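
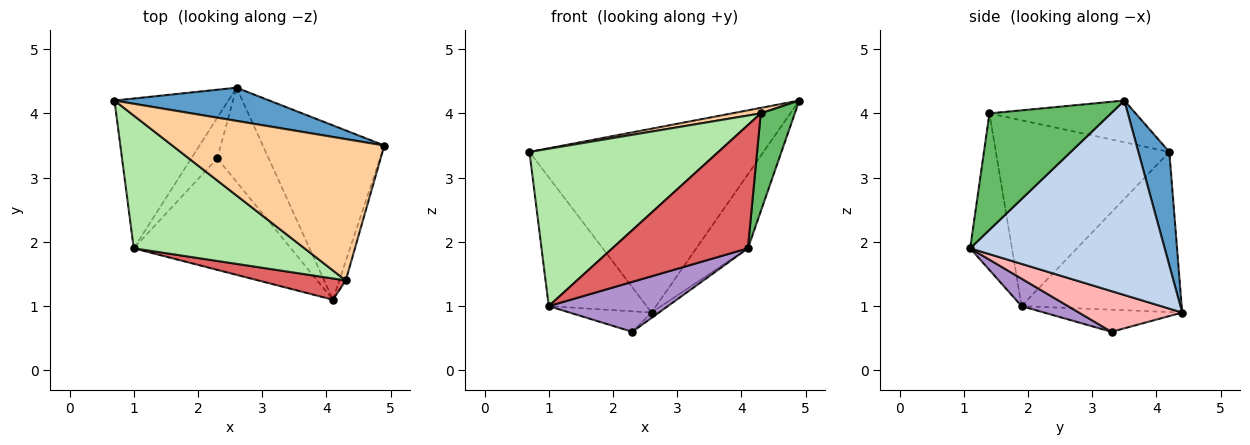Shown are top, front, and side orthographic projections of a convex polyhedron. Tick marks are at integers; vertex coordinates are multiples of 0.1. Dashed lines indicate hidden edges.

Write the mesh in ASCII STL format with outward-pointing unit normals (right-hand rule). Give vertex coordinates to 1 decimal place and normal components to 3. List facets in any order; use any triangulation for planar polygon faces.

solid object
 facet normal 0.129 0.976 0.176
  outer loop
   vertex 2.6 4.4 0.9
   vertex 0.7 4.2 3.4
   vertex 4.9 3.5 4.2
  endloop
 endfacet
 facet normal 0.827 0.219 -0.517
  outer loop
   vertex 2.6 4.4 0.9
   vertex 4.9 3.5 4.2
   vertex 4.1 1.1 1.9
  endloop
 endfacet
 facet normal -0.729 0.446 -0.519
  outer loop
   vertex 1.0 1.9 1.0
   vertex 0.7 4.2 3.4
   vertex 2.6 4.4 0.9
  endloop
 endfacet
 facet normal -0.193 -0.038 0.980
  outer loop
   vertex 4.3 1.4 4.0
   vertex 4.9 3.5 4.2
   vertex 0.7 4.2 3.4
  endloop
 endfacet
 facet normal 0.961 -0.270 -0.053
  outer loop
   vertex 4.3 1.4 4.0
   vertex 4.1 1.1 1.9
   vertex 4.9 3.5 4.2
  endloop
 endfacet
 facet normal -0.575 -0.626 0.528
  outer loop
   vertex 4.3 1.4 4.0
   vertex 0.7 4.2 3.4
   vertex 1.0 1.9 1.0
  endloop
 endfacet
 facet normal -0.290 -0.943 0.162
  outer loop
   vertex 4.3 1.4 4.0
   vertex 1.0 1.9 1.0
   vertex 4.1 1.1 1.9
  endloop
 endfacet
 facet normal 0.620 0.045 -0.783
  outer loop
   vertex 2.3 3.3 0.6
   vertex 2.6 4.4 0.9
   vertex 4.1 1.1 1.9
  endloop
 endfacet
 facet normal 0.157 -0.404 -0.901
  outer loop
   vertex 2.3 3.3 0.6
   vertex 4.1 1.1 1.9
   vertex 1.0 1.9 1.0
  endloop
 endfacet
 facet normal -0.605 0.359 -0.711
  outer loop
   vertex 2.3 3.3 0.6
   vertex 1.0 1.9 1.0
   vertex 2.6 4.4 0.9
  endloop
 endfacet
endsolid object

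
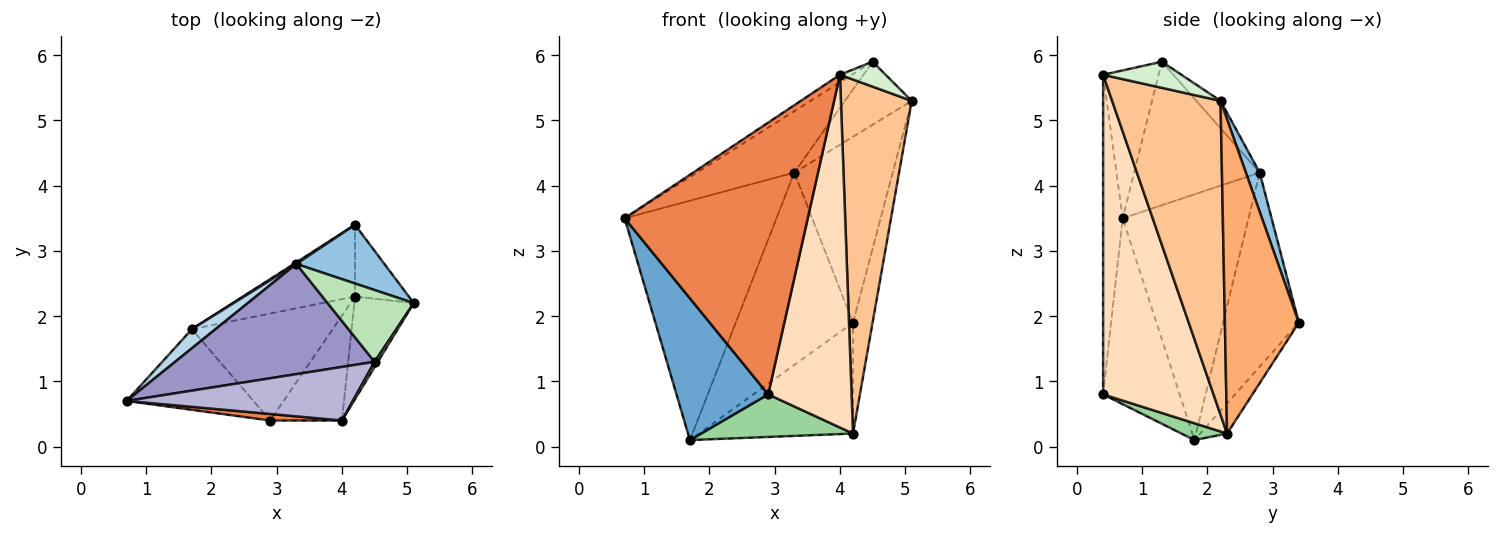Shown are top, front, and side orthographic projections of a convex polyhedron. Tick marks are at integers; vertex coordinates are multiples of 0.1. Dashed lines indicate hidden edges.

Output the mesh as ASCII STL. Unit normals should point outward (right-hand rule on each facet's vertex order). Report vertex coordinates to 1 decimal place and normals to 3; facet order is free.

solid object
 facet normal -0.587 -0.703 -0.400
  outer loop
   vertex 2.9 0.4 0.8
   vertex 0.7 0.7 3.5
   vertex 1.7 1.8 0.1
  endloop
 endfacet
 facet normal 0.133 0.945 0.298
  outer loop
   vertex 3.3 2.8 4.2
   vertex 5.1 2.2 5.3
   vertex 4.2 3.4 1.9
  endloop
 endfacet
 facet normal -0.637 0.768 0.061
  outer loop
   vertex 3.3 2.8 4.2
   vertex 1.7 1.8 0.1
   vertex 0.7 0.7 3.5
  endloop
 endfacet
 facet normal -0.543 0.840 0.007
  outer loop
   vertex 3.3 2.8 4.2
   vertex 4.2 3.4 1.9
   vertex 1.7 1.8 0.1
  endloop
 endfacet
 facet normal -0.106 -0.994 0.024
  outer loop
   vertex 4.0 0.4 5.7
   vertex 0.7 0.7 3.5
   vertex 2.9 0.4 0.8
  endloop
 endfacet
 facet normal 0.954 0.252 -0.163
  outer loop
   vertex 4.2 2.3 0.2
   vertex 4.2 3.4 1.9
   vertex 5.1 2.2 5.3
  endloop
 endfacet
 facet normal 0.827 -0.540 -0.157
  outer loop
   vertex 4.2 2.3 0.2
   vertex 5.1 2.2 5.3
   vertex 4.0 0.4 5.7
  endloop
 endfacet
 facet normal 0.786 -0.593 -0.176
  outer loop
   vertex 4.2 2.3 0.2
   vertex 4.0 0.4 5.7
   vertex 2.9 0.4 0.8
  endloop
 endfacet
 facet normal -0.145 0.831 -0.538
  outer loop
   vertex 4.2 2.3 0.2
   vertex 1.7 1.8 0.1
   vertex 4.2 3.4 1.9
  endloop
 endfacet
 facet normal 0.110 -0.367 -0.924
  outer loop
   vertex 4.2 2.3 0.2
   vertex 2.9 0.4 0.8
   vertex 1.7 1.8 0.1
  endloop
 endfacet
 facet normal -0.232 0.642 0.731
  outer loop
   vertex 4.5 1.3 5.9
   vertex 5.1 2.2 5.3
   vertex 3.3 2.8 4.2
  endloop
 endfacet
 facet normal 0.859 -0.501 0.107
  outer loop
   vertex 4.5 1.3 5.9
   vertex 4.0 0.4 5.7
   vertex 5.1 2.2 5.3
  endloop
 endfacet
 facet normal -0.532 0.412 0.739
  outer loop
   vertex 4.5 1.3 5.9
   vertex 3.3 2.8 4.2
   vertex 0.7 0.7 3.5
  endloop
 endfacet
 facet normal -0.543 0.117 0.831
  outer loop
   vertex 4.5 1.3 5.9
   vertex 0.7 0.7 3.5
   vertex 4.0 0.4 5.7
  endloop
 endfacet
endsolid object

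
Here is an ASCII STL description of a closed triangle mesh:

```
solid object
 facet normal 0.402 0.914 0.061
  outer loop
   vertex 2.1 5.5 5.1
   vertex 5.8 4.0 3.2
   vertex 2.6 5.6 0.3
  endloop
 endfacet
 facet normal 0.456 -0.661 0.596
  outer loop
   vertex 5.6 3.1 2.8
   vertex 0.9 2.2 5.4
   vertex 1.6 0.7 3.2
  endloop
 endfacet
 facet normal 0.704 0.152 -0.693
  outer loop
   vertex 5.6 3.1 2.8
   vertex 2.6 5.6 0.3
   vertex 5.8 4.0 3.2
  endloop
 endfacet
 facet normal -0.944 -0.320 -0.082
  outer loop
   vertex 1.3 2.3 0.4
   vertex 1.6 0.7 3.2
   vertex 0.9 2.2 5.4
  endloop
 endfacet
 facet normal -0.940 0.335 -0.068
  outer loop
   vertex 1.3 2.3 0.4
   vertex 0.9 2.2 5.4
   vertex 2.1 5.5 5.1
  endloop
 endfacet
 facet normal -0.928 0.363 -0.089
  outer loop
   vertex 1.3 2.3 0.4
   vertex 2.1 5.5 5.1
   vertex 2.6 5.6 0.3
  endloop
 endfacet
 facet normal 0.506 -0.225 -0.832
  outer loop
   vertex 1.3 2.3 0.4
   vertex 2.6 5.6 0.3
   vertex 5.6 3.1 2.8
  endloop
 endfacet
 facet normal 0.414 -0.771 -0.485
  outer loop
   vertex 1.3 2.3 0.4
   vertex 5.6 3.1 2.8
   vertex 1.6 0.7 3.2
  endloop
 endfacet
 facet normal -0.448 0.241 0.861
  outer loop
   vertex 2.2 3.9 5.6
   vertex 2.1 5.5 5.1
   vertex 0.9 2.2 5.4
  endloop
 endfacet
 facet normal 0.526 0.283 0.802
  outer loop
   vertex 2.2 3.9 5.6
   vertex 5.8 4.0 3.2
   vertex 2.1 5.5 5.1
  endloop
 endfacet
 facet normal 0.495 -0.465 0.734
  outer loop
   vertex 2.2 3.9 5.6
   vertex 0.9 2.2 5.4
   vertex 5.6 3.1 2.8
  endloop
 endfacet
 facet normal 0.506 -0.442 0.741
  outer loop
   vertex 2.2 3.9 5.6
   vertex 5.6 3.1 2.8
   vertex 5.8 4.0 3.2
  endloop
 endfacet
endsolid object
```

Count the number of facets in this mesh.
12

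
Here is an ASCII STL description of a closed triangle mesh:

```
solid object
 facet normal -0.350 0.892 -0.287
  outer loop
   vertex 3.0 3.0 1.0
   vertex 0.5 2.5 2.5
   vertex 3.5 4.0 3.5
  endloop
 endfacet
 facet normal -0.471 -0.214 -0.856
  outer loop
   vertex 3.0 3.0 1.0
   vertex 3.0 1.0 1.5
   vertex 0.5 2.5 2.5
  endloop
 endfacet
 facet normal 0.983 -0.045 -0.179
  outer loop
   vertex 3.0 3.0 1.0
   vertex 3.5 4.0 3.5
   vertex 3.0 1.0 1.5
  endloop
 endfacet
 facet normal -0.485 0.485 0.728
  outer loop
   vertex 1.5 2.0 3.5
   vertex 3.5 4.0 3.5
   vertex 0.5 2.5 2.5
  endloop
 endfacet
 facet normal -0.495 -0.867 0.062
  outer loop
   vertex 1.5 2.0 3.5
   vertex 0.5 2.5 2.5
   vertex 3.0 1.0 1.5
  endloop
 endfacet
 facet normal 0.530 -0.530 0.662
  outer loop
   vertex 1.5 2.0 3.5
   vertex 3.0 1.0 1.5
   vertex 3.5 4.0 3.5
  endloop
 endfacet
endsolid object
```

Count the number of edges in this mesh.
9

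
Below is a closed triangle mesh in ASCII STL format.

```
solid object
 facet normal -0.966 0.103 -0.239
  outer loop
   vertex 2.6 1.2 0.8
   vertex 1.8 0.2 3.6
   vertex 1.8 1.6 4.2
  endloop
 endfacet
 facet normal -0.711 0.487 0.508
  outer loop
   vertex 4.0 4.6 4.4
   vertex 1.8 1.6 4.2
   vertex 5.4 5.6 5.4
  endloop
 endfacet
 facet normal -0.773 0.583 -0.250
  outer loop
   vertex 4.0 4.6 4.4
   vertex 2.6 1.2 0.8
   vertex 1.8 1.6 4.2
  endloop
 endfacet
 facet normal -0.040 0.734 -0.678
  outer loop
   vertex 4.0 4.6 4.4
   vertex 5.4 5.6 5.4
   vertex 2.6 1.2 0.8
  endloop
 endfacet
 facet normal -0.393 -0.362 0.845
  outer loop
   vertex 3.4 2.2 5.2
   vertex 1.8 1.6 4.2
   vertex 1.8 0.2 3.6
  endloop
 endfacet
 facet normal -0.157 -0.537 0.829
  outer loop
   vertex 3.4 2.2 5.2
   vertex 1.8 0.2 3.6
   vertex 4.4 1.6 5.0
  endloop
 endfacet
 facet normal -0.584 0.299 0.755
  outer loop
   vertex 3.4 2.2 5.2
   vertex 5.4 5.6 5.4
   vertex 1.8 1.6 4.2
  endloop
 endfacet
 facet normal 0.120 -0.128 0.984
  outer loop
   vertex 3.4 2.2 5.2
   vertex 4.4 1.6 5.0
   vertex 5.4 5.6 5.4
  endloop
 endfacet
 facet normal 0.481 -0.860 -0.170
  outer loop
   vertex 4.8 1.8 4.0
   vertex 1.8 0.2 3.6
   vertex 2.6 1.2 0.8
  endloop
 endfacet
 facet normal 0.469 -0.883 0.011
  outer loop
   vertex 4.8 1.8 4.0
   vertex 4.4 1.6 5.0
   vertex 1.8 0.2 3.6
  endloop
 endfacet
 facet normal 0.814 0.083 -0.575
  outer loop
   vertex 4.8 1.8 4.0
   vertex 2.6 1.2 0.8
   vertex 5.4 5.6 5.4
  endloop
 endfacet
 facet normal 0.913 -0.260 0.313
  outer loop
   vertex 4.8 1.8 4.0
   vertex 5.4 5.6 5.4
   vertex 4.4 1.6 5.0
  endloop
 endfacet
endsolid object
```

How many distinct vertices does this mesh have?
8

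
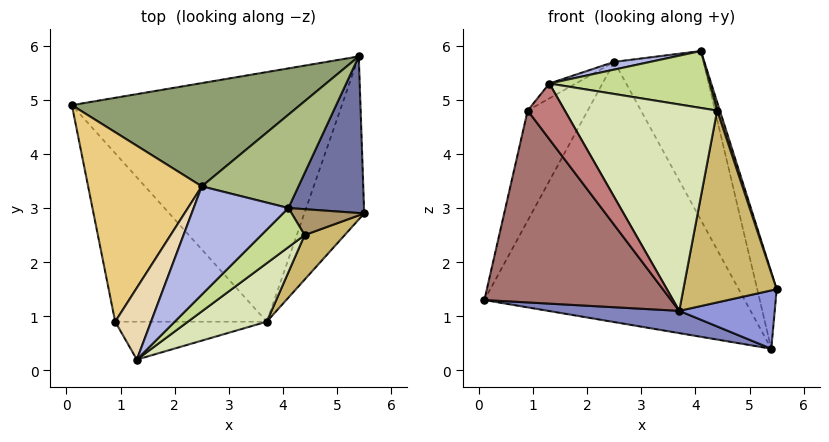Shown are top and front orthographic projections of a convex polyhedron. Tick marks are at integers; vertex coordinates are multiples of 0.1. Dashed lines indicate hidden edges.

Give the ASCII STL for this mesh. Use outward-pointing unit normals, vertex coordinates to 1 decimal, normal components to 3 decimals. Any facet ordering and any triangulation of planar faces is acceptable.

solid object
 facet normal 0.944 0.145 0.297
  outer loop
   vertex 5.4 5.8 0.4
   vertex 4.1 3.0 5.9
   vertex 5.5 2.9 1.5
  endloop
 endfacet
 facet normal -0.152 -0.088 -0.984
  outer loop
   vertex 3.7 0.9 1.1
   vertex 0.1 4.9 1.3
   vertex 5.4 5.8 0.4
  endloop
 endfacet
 facet normal 0.504 -0.291 -0.813
  outer loop
   vertex 3.7 0.9 1.1
   vertex 5.4 5.8 0.4
   vertex 5.5 2.9 1.5
  endloop
 endfacet
 facet normal -0.141 -0.071 0.987
  outer loop
   vertex 2.5 3.4 5.7
   vertex 1.3 0.2 5.3
   vertex 4.1 3.0 5.9
  endloop
 endfacet
 facet normal -0.095 0.925 0.367
  outer loop
   vertex 2.5 3.4 5.7
   vertex 5.4 5.8 0.4
   vertex 0.1 4.9 1.3
  endloop
 endfacet
 facet normal 0.157 0.865 0.477
  outer loop
   vertex 2.5 3.4 5.7
   vertex 4.1 3.0 5.9
   vertex 5.4 5.8 0.4
  endloop
 endfacet
 facet normal 0.575 -0.674 0.463
  outer loop
   vertex 4.4 2.5 4.8
   vertex 4.1 3.0 5.9
   vertex 1.3 0.2 5.3
  endloop
 endfacet
 facet normal 0.604 -0.767 0.217
  outer loop
   vertex 4.4 2.5 4.8
   vertex 1.3 0.2 5.3
   vertex 3.7 0.9 1.1
  endloop
 endfacet
 facet normal 0.948 -0.100 0.304
  outer loop
   vertex 4.4 2.5 4.8
   vertex 5.5 2.9 1.5
   vertex 4.1 3.0 5.9
  endloop
 endfacet
 facet normal 0.718 -0.678 0.157
  outer loop
   vertex 4.4 2.5 4.8
   vertex 3.7 0.9 1.1
   vertex 5.5 2.9 1.5
  endloop
 endfacet
 facet normal -0.786 0.311 0.535
  outer loop
   vertex 0.9 0.9 4.8
   vertex 2.5 3.4 5.7
   vertex 0.1 4.9 1.3
  endloop
 endfacet
 facet normal -0.656 0.153 0.739
  outer loop
   vertex 0.9 0.9 4.8
   vertex 1.3 0.2 5.3
   vertex 2.5 3.4 5.7
  endloop
 endfacet
 facet normal -0.657 -0.567 -0.497
  outer loop
   vertex 0.9 0.9 4.8
   vertex 0.1 4.9 1.3
   vertex 3.7 0.9 1.1
  endloop
 endfacet
 facet normal -0.597 -0.663 -0.452
  outer loop
   vertex 0.9 0.9 4.8
   vertex 3.7 0.9 1.1
   vertex 1.3 0.2 5.3
  endloop
 endfacet
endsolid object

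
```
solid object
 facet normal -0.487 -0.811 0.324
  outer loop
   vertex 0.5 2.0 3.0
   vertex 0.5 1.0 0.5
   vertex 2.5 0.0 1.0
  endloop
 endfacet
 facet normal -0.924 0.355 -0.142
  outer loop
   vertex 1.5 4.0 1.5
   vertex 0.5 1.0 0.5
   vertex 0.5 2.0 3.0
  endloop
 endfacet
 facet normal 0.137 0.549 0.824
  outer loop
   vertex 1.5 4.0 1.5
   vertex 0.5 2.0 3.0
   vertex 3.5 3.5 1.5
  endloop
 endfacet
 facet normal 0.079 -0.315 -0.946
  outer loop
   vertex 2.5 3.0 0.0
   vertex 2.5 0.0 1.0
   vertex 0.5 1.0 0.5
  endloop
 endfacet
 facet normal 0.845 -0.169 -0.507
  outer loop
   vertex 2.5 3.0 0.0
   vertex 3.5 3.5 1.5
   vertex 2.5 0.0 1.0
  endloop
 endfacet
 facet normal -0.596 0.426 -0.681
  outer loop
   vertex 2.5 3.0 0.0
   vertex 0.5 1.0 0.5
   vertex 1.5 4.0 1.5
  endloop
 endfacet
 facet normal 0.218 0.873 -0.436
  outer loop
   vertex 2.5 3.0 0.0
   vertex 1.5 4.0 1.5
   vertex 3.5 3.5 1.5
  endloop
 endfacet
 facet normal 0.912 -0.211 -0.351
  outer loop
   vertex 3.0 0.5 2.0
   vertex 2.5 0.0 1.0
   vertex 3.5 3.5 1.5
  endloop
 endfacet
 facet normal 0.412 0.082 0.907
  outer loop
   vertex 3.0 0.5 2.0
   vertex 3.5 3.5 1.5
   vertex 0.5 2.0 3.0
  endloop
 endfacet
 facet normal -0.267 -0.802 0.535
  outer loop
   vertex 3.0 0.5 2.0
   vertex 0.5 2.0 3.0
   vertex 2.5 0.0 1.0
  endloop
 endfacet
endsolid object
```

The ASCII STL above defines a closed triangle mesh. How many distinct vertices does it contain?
7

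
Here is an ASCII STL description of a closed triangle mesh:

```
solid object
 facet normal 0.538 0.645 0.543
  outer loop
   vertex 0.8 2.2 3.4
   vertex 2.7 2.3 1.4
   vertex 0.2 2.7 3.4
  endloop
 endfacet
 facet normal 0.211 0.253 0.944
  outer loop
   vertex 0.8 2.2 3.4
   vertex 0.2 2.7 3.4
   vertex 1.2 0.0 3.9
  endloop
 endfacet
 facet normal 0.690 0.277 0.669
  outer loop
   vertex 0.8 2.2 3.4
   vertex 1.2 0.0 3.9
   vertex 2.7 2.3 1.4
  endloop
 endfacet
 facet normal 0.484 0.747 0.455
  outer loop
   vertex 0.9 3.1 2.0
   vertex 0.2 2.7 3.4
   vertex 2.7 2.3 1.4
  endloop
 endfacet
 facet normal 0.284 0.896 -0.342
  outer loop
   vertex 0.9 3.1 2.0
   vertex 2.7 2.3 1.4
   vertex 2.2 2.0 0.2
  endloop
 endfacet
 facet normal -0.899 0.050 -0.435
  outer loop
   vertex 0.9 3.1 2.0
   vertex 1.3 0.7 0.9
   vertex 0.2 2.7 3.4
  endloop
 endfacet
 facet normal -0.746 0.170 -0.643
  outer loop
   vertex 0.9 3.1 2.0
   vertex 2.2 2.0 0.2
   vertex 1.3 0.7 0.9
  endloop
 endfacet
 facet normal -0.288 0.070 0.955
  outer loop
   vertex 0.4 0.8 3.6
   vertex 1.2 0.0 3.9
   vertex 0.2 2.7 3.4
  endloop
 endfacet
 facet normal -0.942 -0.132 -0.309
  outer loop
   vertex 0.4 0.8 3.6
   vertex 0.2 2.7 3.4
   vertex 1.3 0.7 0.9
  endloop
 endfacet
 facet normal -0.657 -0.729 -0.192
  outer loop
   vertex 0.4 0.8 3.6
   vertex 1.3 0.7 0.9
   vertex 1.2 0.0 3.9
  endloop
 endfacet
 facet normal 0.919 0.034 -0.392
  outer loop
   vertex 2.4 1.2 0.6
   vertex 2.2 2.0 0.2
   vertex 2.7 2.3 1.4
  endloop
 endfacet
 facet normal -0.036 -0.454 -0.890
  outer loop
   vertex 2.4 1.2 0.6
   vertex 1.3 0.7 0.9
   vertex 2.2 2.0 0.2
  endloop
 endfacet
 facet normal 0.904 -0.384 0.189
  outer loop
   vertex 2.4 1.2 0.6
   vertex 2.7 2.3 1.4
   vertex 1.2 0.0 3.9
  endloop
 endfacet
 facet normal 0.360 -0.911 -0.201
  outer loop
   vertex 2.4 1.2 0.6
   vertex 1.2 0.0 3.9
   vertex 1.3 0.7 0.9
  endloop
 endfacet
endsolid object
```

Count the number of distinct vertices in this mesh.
9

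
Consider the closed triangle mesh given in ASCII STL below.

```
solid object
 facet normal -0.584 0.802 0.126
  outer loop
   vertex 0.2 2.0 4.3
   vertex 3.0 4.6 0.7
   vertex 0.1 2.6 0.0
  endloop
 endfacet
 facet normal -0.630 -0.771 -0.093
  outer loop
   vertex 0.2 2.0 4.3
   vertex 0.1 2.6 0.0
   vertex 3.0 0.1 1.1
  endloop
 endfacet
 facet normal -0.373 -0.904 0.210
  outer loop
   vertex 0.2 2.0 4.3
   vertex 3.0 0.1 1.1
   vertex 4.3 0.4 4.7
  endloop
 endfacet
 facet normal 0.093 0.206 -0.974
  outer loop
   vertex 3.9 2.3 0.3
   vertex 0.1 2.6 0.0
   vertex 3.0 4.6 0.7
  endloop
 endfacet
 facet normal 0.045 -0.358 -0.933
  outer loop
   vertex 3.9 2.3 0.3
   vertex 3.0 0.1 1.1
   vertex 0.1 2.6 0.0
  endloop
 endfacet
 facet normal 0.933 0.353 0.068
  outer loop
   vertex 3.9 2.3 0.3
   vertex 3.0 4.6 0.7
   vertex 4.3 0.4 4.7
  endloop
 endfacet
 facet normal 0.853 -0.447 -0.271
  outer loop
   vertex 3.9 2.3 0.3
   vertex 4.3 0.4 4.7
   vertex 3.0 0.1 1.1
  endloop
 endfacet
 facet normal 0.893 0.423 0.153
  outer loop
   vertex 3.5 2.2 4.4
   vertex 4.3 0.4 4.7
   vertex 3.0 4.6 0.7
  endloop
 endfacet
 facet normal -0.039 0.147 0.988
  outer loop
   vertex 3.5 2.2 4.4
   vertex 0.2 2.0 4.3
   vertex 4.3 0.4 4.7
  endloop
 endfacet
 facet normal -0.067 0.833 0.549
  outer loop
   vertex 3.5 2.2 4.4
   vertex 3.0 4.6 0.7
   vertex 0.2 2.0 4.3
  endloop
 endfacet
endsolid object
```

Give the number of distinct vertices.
7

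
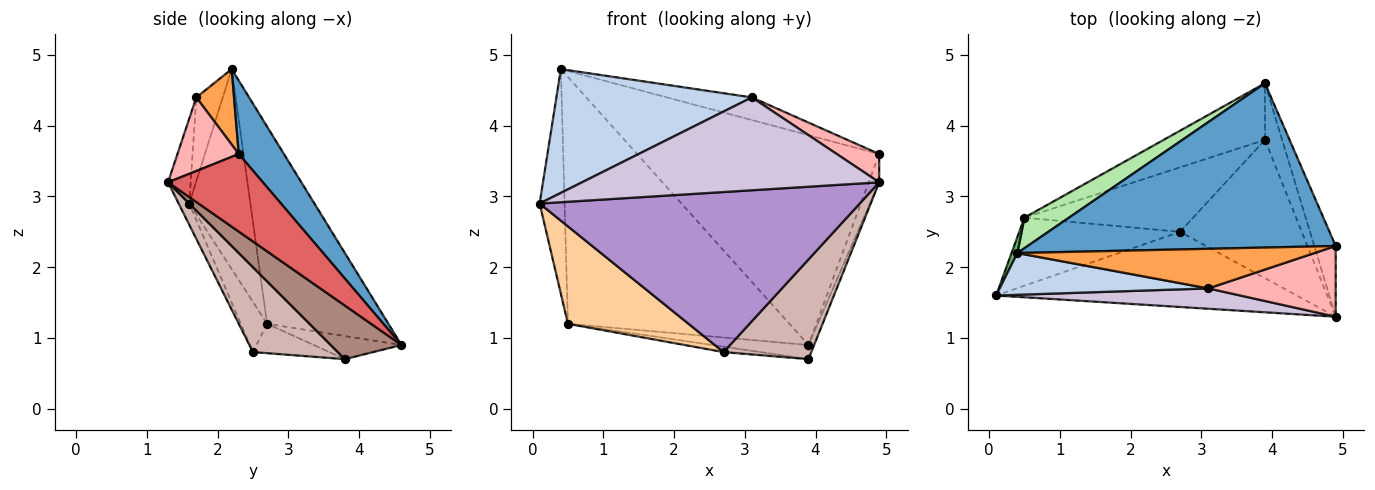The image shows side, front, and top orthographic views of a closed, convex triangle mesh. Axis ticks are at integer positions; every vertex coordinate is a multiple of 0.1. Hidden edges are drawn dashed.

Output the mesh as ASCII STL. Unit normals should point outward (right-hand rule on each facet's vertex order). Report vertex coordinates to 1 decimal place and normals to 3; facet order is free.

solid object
 facet normal 0.145 0.779 0.610
  outer loop
   vertex 0.4 2.2 4.8
   vertex 4.9 2.3 3.6
   vertex 3.9 4.6 0.9
  endloop
 endfacet
 facet normal -0.127 -0.940 0.317
  outer loop
   vertex 3.1 1.7 4.4
   vertex 0.4 2.2 4.8
   vertex 0.1 1.6 2.9
  endloop
 endfacet
 facet normal 0.215 0.484 0.848
  outer loop
   vertex 3.1 1.7 4.4
   vertex 4.9 2.3 3.6
   vertex 0.4 2.2 4.8
  endloop
 endfacet
 facet normal -0.176 -0.807 -0.564
  outer loop
   vertex 0.5 2.7 1.2
   vertex 2.7 2.5 0.8
   vertex 0.1 1.6 2.9
  endloop
 endfacet
 facet normal -0.925 0.378 0.027
  outer loop
   vertex 0.5 2.7 1.2
   vertex 0.1 1.6 2.9
   vertex 0.4 2.2 4.8
  endloop
 endfacet
 facet normal -0.478 0.872 0.108
  outer loop
   vertex 0.5 2.7 1.2
   vertex 0.4 2.2 4.8
   vertex 3.9 4.6 0.9
  endloop
 endfacet
 facet normal 0.958 0.106 -0.265
  outer loop
   vertex 4.9 1.3 3.2
   vertex 3.9 4.6 0.9
   vertex 4.9 2.3 3.6
  endloop
 endfacet
 facet normal 0.473 -0.327 0.818
  outer loop
   vertex 4.9 1.3 3.2
   vertex 4.9 2.3 3.6
   vertex 3.1 1.7 4.4
  endloop
 endfacet
 facet normal -0.030 -0.905 -0.425
  outer loop
   vertex 4.9 1.3 3.2
   vertex 0.1 1.6 2.9
   vertex 2.7 2.5 0.8
  endloop
 endfacet
 facet normal -0.074 -0.974 0.213
  outer loop
   vertex 4.9 1.3 3.2
   vertex 3.1 1.7 4.4
   vertex 0.1 1.6 2.9
  endloop
 endfacet
 facet normal 0.950 0.076 -0.304
  outer loop
   vertex 3.9 3.8 0.7
   vertex 3.9 4.6 0.9
   vertex 4.9 1.3 3.2
  endloop
 endfacet
 facet normal 0.493 -0.509 -0.706
  outer loop
   vertex 3.9 3.8 0.7
   vertex 4.9 1.3 3.2
   vertex 2.7 2.5 0.8
  endloop
 endfacet
 facet normal -0.216 0.237 -0.947
  outer loop
   vertex 3.9 3.8 0.7
   vertex 0.5 2.7 1.2
   vertex 3.9 4.6 0.9
  endloop
 endfacet
 facet normal -0.171 0.082 -0.982
  outer loop
   vertex 3.9 3.8 0.7
   vertex 2.7 2.5 0.8
   vertex 0.5 2.7 1.2
  endloop
 endfacet
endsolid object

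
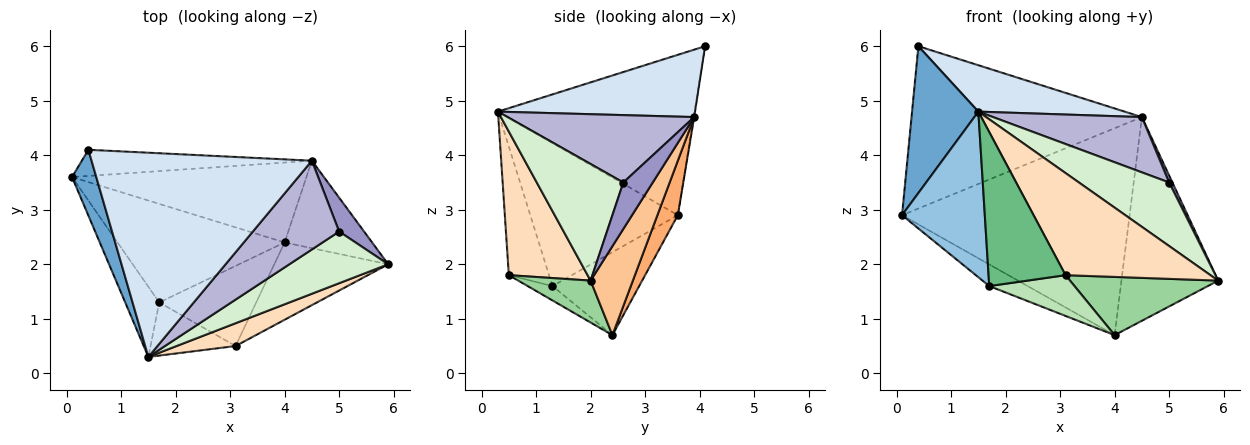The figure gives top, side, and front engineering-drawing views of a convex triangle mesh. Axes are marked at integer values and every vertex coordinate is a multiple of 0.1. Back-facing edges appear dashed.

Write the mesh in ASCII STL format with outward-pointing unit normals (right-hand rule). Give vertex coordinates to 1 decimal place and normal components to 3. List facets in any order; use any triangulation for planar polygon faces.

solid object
 facet normal -0.938 -0.316 0.142
  outer loop
   vertex 0.4 4.1 6.0
   vertex 0.1 3.6 2.9
   vertex 1.5 0.3 4.8
  endloop
 endfacet
 facet normal -0.854 -0.479 -0.203
  outer loop
   vertex 1.7 1.3 1.6
   vertex 1.5 0.3 4.8
   vertex 0.1 3.6 2.9
  endloop
 endfacet
 facet normal -0.002 0.987 -0.159
  outer loop
   vertex 4.5 3.9 4.7
   vertex 0.1 3.6 2.9
   vertex 0.4 4.1 6.0
  endloop
 endfacet
 facet normal 0.286 -0.212 0.934
  outer loop
   vertex 4.5 3.9 4.7
   vertex 0.4 4.1 6.0
   vertex 1.5 0.3 4.8
  endloop
 endfacet
 facet normal -0.436 0.193 -0.879
  outer loop
   vertex 4.0 2.4 0.7
   vertex 1.7 1.3 1.6
   vertex 0.1 3.6 2.9
  endloop
 endfacet
 facet normal 0.083 0.930 -0.359
  outer loop
   vertex 4.0 2.4 0.7
   vertex 0.1 3.6 2.9
   vertex 4.5 3.9 4.7
  endloop
 endfacet
 facet normal 0.372 0.853 -0.366
  outer loop
   vertex 4.0 2.4 0.7
   vertex 4.5 3.9 4.7
   vertex 5.9 2.0 1.7
  endloop
 endfacet
 facet normal 0.469 -0.862 0.193
  outer loop
   vertex 3.1 0.5 1.8
   vertex 5.9 2.0 1.7
   vertex 1.5 0.3 4.8
  endloop
 endfacet
 facet normal -0.443 -0.848 -0.293
  outer loop
   vertex 3.1 0.5 1.8
   vertex 1.5 0.3 4.8
   vertex 1.7 1.3 1.6
  endloop
 endfacet
 facet normal 0.282 -0.577 -0.766
  outer loop
   vertex 3.1 0.5 1.8
   vertex 4.0 2.4 0.7
   vertex 5.9 2.0 1.7
  endloop
 endfacet
 facet normal -0.131 -0.450 -0.884
  outer loop
   vertex 3.1 0.5 1.8
   vertex 1.7 1.3 1.6
   vertex 4.0 2.4 0.7
  endloop
 endfacet
 facet normal 0.597 -0.623 0.506
  outer loop
   vertex 5.0 2.6 3.5
   vertex 1.5 0.3 4.8
   vertex 5.9 2.0 1.7
  endloop
 endfacet
 facet normal 0.877 -0.097 0.471
  outer loop
   vertex 5.0 2.6 3.5
   vertex 5.9 2.0 1.7
   vertex 4.5 3.9 4.7
  endloop
 endfacet
 facet normal 0.552 -0.441 0.708
  outer loop
   vertex 5.0 2.6 3.5
   vertex 4.5 3.9 4.7
   vertex 1.5 0.3 4.8
  endloop
 endfacet
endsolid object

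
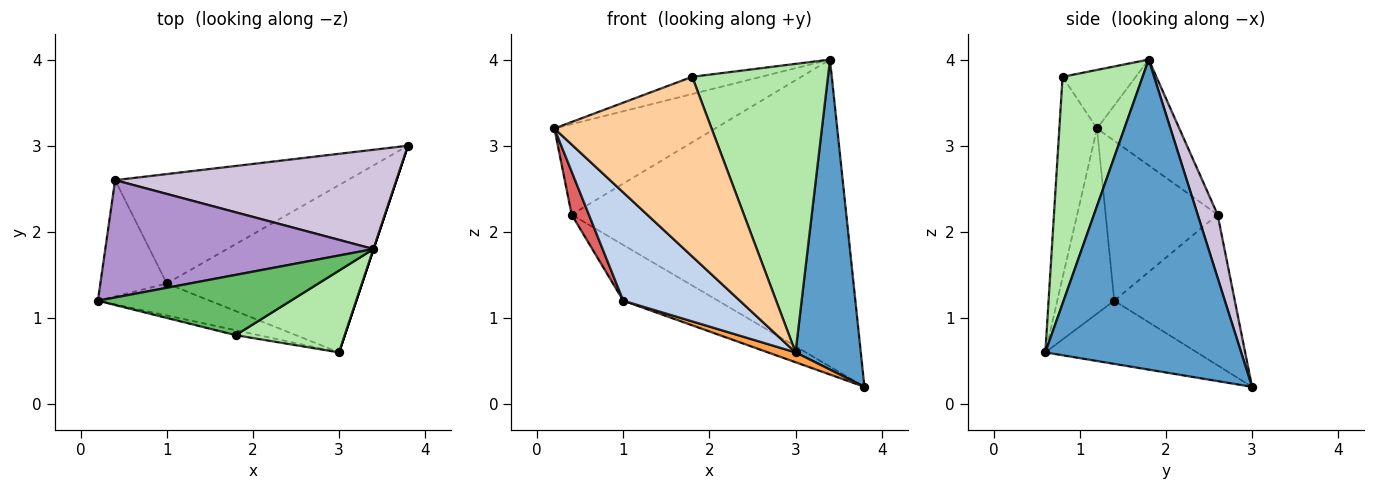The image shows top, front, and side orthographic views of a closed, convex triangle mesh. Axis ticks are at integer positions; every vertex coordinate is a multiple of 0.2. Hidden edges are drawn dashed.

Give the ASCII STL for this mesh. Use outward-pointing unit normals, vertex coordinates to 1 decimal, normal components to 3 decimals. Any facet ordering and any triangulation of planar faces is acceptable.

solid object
 facet normal 0.949 -0.316 0.000
  outer loop
   vertex 3.4 1.8 4.0
   vertex 3.0 0.6 0.6
   vertex 3.8 3.0 0.2
  endloop
 endfacet
 facet normal -0.424 -0.868 -0.257
  outer loop
   vertex 1.0 1.4 1.2
   vertex 3.0 0.6 0.6
   vertex 0.2 1.2 3.2
  endloop
 endfacet
 facet normal -0.307 -0.056 -0.950
  outer loop
   vertex 1.0 1.4 1.2
   vertex 3.8 3.0 0.2
   vertex 3.0 0.6 0.6
  endloop
 endfacet
 facet normal -0.233 -0.972 -0.027
  outer loop
   vertex 1.8 0.8 3.8
   vertex 0.2 1.2 3.2
   vertex 3.0 0.6 0.6
  endloop
 endfacet
 facet normal -0.280 0.264 0.923
  outer loop
   vertex 1.8 0.8 3.8
   vertex 3.4 1.8 4.0
   vertex 0.2 1.2 3.2
  endloop
 endfacet
 facet normal 0.493 -0.837 0.237
  outer loop
   vertex 1.8 0.8 3.8
   vertex 3.0 0.6 0.6
   vertex 3.4 1.8 4.0
  endloop
 endfacet
 facet normal -0.914 -0.141 -0.380
  outer loop
   vertex 0.4 2.6 2.2
   vertex 1.0 1.4 1.2
   vertex 0.2 1.2 3.2
  endloop
 endfacet
 facet normal -0.500 0.393 -0.772
  outer loop
   vertex 0.4 2.6 2.2
   vertex 3.8 3.0 0.2
   vertex 1.0 1.4 1.2
  endloop
 endfacet
 facet normal -0.298 0.583 0.756
  outer loop
   vertex 0.4 2.6 2.2
   vertex 0.2 1.2 3.2
   vertex 3.4 1.8 4.0
  endloop
 endfacet
 facet normal 0.069 0.949 0.307
  outer loop
   vertex 0.4 2.6 2.2
   vertex 3.4 1.8 4.0
   vertex 3.8 3.0 0.2
  endloop
 endfacet
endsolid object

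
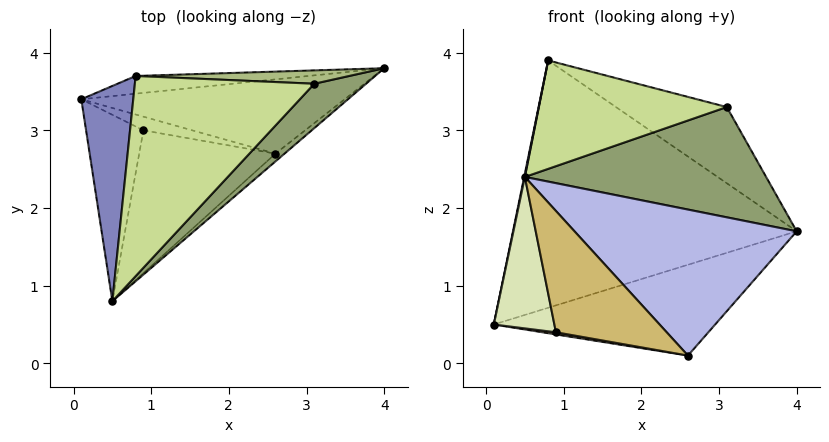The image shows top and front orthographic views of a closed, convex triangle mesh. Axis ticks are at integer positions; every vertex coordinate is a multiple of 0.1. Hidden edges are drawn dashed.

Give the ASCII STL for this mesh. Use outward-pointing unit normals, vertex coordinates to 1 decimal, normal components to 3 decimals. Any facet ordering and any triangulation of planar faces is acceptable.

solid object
 facet normal -0.080 0.994 -0.071
  outer loop
   vertex 0.8 3.7 3.9
   vertex 4.0 3.8 1.7
   vertex 0.1 3.4 0.5
  endloop
 endfacet
 facet normal -0.979 -0.003 0.202
  outer loop
   vertex 0.8 3.7 3.9
   vertex 0.1 3.4 0.5
   vertex 0.5 0.8 2.4
  endloop
 endfacet
 facet normal 0.115 0.769 -0.629
  outer loop
   vertex 2.6 2.7 0.1
   vertex 0.1 3.4 0.5
   vertex 4.0 3.8 1.7
  endloop
 endfacet
 facet normal 0.646 -0.763 -0.041
  outer loop
   vertex 2.6 2.7 0.1
   vertex 4.0 3.8 1.7
   vertex 0.5 0.8 2.4
  endloop
 endfacet
 facet normal 0.656 -0.700 0.282
  outer loop
   vertex 3.1 3.6 3.3
   vertex 0.5 0.8 2.4
   vertex 4.0 3.8 1.7
  endloop
 endfacet
 facet normal 0.087 0.981 0.172
  outer loop
   vertex 3.1 3.6 3.3
   vertex 4.0 3.8 1.7
   vertex 0.8 3.7 3.9
  endloop
 endfacet
 facet normal 0.204 -0.466 0.861
  outer loop
   vertex 3.1 3.6 3.3
   vertex 0.8 3.7 3.9
   vertex 0.5 0.8 2.4
  endloop
 endfacet
 facet normal -0.381 -0.583 -0.718
  outer loop
   vertex 0.9 3.0 0.4
   vertex 0.5 0.8 2.4
   vertex 0.1 3.4 0.5
  endloop
 endfacet
 facet normal -0.198 -0.154 -0.968
  outer loop
   vertex 0.9 3.0 0.4
   vertex 0.1 3.4 0.5
   vertex 2.6 2.7 0.1
  endloop
 endfacet
 facet normal -0.241 -0.628 -0.740
  outer loop
   vertex 0.9 3.0 0.4
   vertex 2.6 2.7 0.1
   vertex 0.5 0.8 2.4
  endloop
 endfacet
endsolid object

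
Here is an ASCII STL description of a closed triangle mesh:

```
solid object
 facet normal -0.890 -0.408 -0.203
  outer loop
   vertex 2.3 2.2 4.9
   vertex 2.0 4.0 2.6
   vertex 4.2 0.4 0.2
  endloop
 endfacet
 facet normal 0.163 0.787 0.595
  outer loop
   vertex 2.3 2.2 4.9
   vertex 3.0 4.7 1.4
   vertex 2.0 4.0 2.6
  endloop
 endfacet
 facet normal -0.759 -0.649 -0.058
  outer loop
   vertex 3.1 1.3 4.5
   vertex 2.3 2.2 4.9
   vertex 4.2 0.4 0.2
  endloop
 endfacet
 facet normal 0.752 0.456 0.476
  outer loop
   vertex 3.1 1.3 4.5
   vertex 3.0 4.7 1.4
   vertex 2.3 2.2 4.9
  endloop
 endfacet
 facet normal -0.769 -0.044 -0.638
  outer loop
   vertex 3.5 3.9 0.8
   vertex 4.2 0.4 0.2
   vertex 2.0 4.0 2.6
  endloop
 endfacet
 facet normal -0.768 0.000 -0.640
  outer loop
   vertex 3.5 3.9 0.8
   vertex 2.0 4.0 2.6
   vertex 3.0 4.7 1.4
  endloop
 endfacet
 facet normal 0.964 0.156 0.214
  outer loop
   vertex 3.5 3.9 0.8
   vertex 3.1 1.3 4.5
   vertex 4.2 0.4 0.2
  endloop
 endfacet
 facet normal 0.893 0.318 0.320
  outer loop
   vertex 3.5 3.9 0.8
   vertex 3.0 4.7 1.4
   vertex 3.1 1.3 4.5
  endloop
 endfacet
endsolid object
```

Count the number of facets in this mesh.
8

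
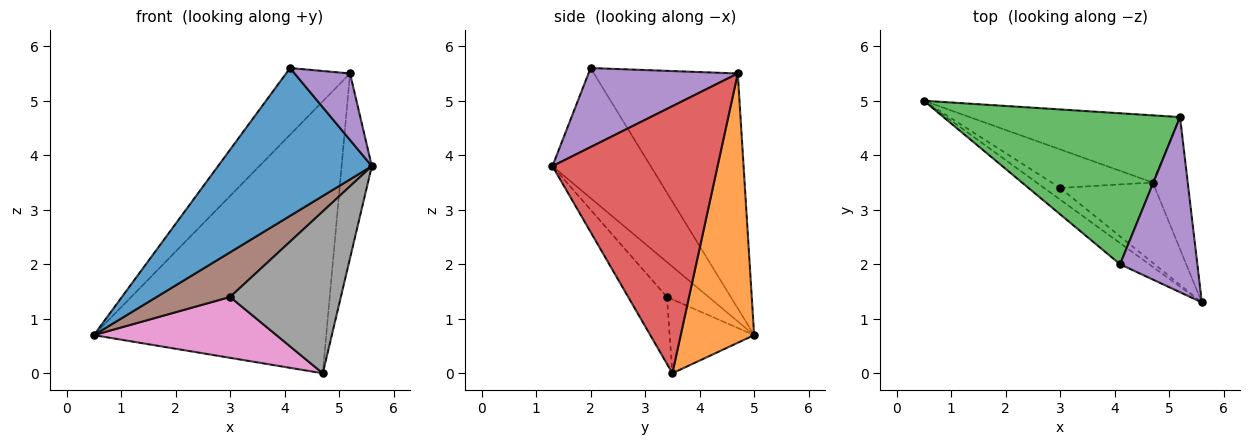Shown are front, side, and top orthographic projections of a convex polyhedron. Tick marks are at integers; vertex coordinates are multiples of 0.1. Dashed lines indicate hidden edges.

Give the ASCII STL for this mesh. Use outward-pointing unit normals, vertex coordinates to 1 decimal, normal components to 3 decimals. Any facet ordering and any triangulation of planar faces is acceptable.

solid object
 facet normal -0.534 -0.837 -0.120
  outer loop
   vertex 4.1 2.0 5.6
   vertex 0.5 5.0 0.7
   vertex 5.6 1.3 3.8
  endloop
 endfacet
 facet normal 0.293 0.928 -0.229
  outer loop
   vertex 5.2 4.7 5.5
   vertex 4.7 3.5 0.0
   vertex 0.5 5.0 0.7
  endloop
 endfacet
 facet normal -0.672 0.299 0.677
  outer loop
   vertex 5.2 4.7 5.5
   vertex 0.5 5.0 0.7
   vertex 4.1 2.0 5.6
  endloop
 endfacet
 facet normal 0.976 0.179 -0.128
  outer loop
   vertex 5.2 4.7 5.5
   vertex 5.6 1.3 3.8
   vertex 4.7 3.5 0.0
  endloop
 endfacet
 facet normal 0.691 -0.257 0.676
  outer loop
   vertex 5.2 4.7 5.5
   vertex 4.1 2.0 5.6
   vertex 5.6 1.3 3.8
  endloop
 endfacet
 facet normal -0.481 -0.848 -0.221
  outer loop
   vertex 3.0 3.4 1.4
   vertex 5.6 1.3 3.8
   vertex 0.5 5.0 0.7
  endloop
 endfacet
 facet normal -0.364 -0.787 -0.498
  outer loop
   vertex 3.0 3.4 1.4
   vertex 0.5 5.0 0.7
   vertex 4.7 3.5 0.0
  endloop
 endfacet
 facet normal -0.299 -0.855 -0.424
  outer loop
   vertex 3.0 3.4 1.4
   vertex 4.7 3.5 0.0
   vertex 5.6 1.3 3.8
  endloop
 endfacet
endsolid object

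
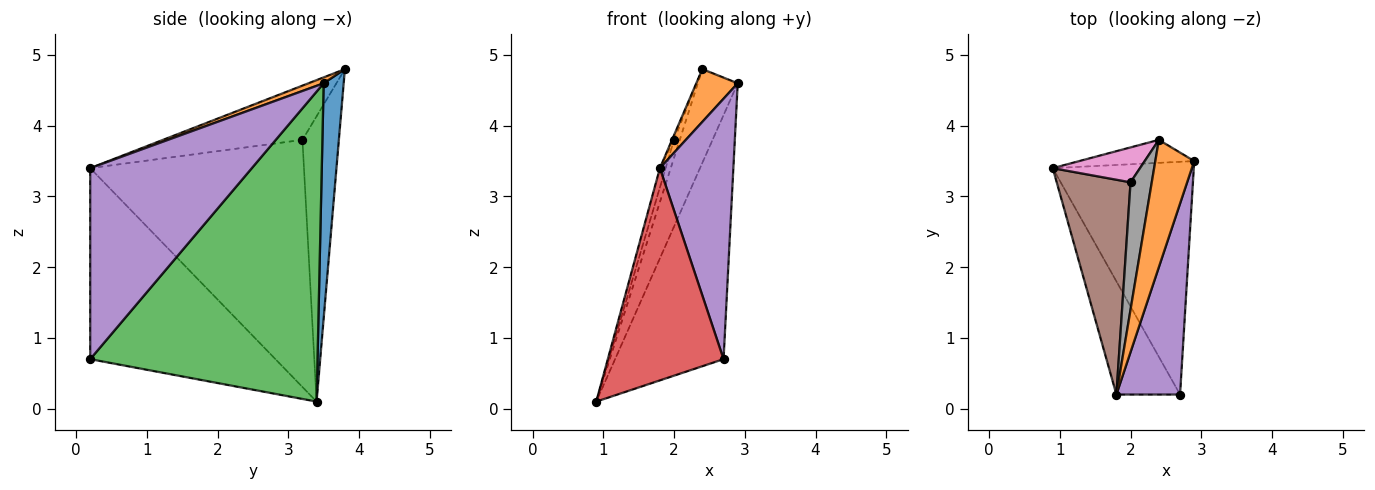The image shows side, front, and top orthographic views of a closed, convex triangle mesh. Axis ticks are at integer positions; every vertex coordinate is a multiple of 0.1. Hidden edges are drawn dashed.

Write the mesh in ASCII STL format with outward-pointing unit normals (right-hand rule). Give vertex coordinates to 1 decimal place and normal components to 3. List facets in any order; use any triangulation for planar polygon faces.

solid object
 facet normal 0.438 0.873 -0.214
  outer loop
   vertex 2.4 3.8 4.8
   vertex 2.9 3.5 4.6
   vertex 0.9 3.4 0.1
  endloop
 endfacet
 facet normal 0.139 -0.379 0.915
  outer loop
   vertex 2.4 3.8 4.8
   vertex 1.8 0.2 3.4
   vertex 2.9 3.5 4.6
  endloop
 endfacet
 facet normal 0.835 0.398 -0.380
  outer loop
   vertex 2.7 0.2 0.7
   vertex 0.9 3.4 0.1
   vertex 2.9 3.5 4.6
  endloop
 endfacet
 facet normal -0.816 -0.510 -0.272
  outer loop
   vertex 2.7 0.2 0.7
   vertex 1.8 0.2 3.4
   vertex 0.9 3.4 0.1
  endloop
 endfacet
 facet normal 0.871 -0.396 0.290
  outer loop
   vertex 2.7 0.2 0.7
   vertex 2.9 3.5 4.6
   vertex 1.8 0.2 3.4
  endloop
 endfacet
 facet normal -0.958 0.026 0.286
  outer loop
   vertex 2.0 3.2 3.8
   vertex 0.9 3.4 0.1
   vertex 1.8 0.2 3.4
  endloop
 endfacet
 facet normal -0.946 0.148 0.289
  outer loop
   vertex 2.0 3.2 3.8
   vertex 2.4 3.8 4.8
   vertex 0.9 3.4 0.1
  endloop
 endfacet
 facet normal -0.931 0.013 0.364
  outer loop
   vertex 2.0 3.2 3.8
   vertex 1.8 0.2 3.4
   vertex 2.4 3.8 4.8
  endloop
 endfacet
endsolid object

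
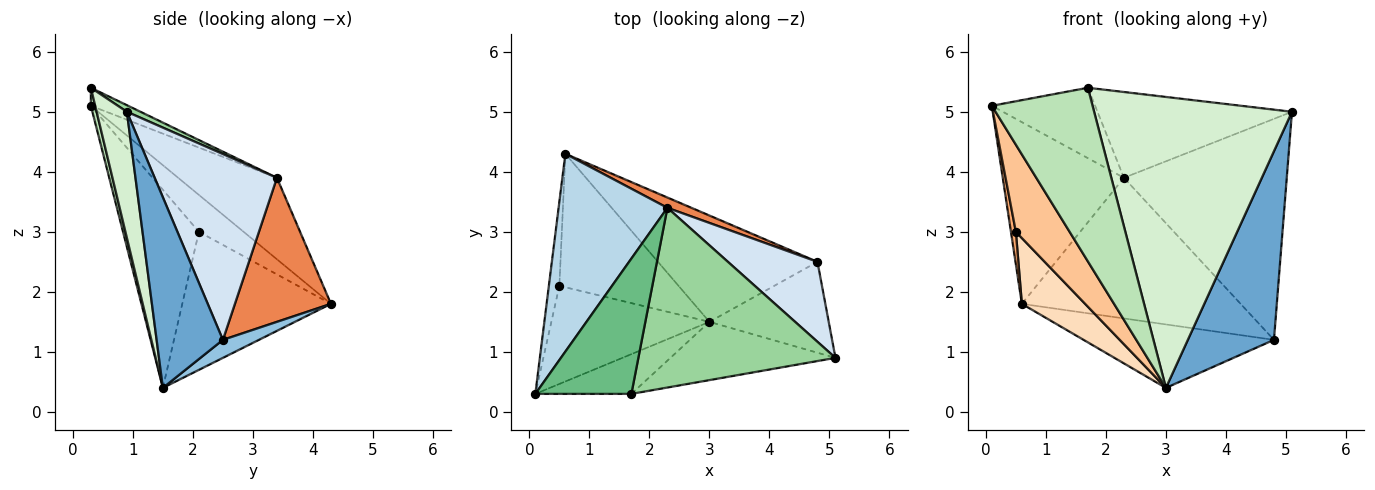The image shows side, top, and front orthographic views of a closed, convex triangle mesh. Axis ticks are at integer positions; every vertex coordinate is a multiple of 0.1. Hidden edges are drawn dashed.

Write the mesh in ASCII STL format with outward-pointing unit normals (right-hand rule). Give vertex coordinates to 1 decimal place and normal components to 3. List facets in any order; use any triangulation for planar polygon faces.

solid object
 facet normal 0.570 -0.740 -0.357
  outer loop
   vertex 4.8 2.5 1.2
   vertex 5.1 0.9 5.0
   vertex 3.0 1.5 0.4
  endloop
 endfacet
 facet normal 0.096 0.510 -0.855
  outer loop
   vertex 4.8 2.5 1.2
   vertex 3.0 1.5 0.4
   vertex 0.6 4.3 1.8
  endloop
 endfacet
 facet normal -0.483 0.592 0.645
  outer loop
   vertex 2.3 3.4 3.9
   vertex 0.6 4.3 1.8
   vertex 0.1 0.3 5.1
  endloop
 endfacet
 facet normal 0.577 0.768 0.278
  outer loop
   vertex 2.3 3.4 3.9
   vertex 5.1 0.9 5.0
   vertex 4.8 2.5 1.2
  endloop
 endfacet
 facet normal 0.401 0.914 0.067
  outer loop
   vertex 2.3 3.4 3.9
   vertex 4.8 2.5 1.2
   vertex 0.6 4.3 1.8
  endloop
 endfacet
 facet normal -0.957 -0.105 -0.272
  outer loop
   vertex 0.5 2.1 3.0
   vertex 0.1 0.3 5.1
   vertex 0.6 4.3 1.8
  endloop
 endfacet
 facet normal -0.684 -0.485 -0.546
  outer loop
   vertex 0.5 2.1 3.0
   vertex 3.0 1.5 0.4
   vertex 0.1 0.3 5.1
  endloop
 endfacet
 facet normal -0.720 -0.307 -0.622
  outer loop
   vertex 0.5 2.1 3.0
   vertex 0.6 4.3 1.8
   vertex 3.0 1.5 0.4
  endloop
 endfacet
 facet normal -0.164 0.455 0.875
  outer loop
   vertex 1.7 0.3 5.4
   vertex 2.3 3.4 3.9
   vertex 0.1 0.3 5.1
  endloop
 endfacet
 facet normal 0.030 0.431 0.902
  outer loop
   vertex 1.7 0.3 5.4
   vertex 5.1 0.9 5.0
   vertex 2.3 3.4 3.9
  endloop
 endfacet
 facet normal 0.042 -0.974 -0.223
  outer loop
   vertex 1.7 0.3 5.4
   vertex 0.1 0.3 5.1
   vertex 3.0 1.5 0.4
  endloop
 endfacet
 facet normal 0.148 -0.970 -0.194
  outer loop
   vertex 1.7 0.3 5.4
   vertex 3.0 1.5 0.4
   vertex 5.1 0.9 5.0
  endloop
 endfacet
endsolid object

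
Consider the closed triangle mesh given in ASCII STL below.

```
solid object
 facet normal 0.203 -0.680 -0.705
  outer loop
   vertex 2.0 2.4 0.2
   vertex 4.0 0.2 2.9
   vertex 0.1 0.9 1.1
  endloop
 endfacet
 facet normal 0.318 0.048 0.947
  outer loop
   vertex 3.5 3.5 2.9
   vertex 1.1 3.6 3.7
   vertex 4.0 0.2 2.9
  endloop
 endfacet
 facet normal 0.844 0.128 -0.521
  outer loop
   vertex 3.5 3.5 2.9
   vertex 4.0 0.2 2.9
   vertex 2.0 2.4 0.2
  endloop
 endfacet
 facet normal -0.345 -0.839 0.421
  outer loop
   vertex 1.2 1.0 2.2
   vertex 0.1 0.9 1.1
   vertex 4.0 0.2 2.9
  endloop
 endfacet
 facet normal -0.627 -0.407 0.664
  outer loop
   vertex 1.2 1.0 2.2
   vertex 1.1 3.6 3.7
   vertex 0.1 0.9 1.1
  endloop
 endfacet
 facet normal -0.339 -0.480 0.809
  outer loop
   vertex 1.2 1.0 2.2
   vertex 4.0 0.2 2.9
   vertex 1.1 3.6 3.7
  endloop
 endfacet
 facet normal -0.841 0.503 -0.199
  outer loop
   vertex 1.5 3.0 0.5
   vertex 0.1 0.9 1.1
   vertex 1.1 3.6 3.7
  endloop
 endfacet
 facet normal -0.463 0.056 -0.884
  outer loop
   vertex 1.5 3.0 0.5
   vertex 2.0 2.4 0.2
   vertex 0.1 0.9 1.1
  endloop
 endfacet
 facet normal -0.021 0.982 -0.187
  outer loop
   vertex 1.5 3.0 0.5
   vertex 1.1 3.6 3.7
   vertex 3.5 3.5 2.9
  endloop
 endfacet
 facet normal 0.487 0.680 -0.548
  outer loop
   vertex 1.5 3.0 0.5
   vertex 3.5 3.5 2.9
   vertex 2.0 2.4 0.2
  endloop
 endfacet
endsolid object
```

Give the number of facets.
10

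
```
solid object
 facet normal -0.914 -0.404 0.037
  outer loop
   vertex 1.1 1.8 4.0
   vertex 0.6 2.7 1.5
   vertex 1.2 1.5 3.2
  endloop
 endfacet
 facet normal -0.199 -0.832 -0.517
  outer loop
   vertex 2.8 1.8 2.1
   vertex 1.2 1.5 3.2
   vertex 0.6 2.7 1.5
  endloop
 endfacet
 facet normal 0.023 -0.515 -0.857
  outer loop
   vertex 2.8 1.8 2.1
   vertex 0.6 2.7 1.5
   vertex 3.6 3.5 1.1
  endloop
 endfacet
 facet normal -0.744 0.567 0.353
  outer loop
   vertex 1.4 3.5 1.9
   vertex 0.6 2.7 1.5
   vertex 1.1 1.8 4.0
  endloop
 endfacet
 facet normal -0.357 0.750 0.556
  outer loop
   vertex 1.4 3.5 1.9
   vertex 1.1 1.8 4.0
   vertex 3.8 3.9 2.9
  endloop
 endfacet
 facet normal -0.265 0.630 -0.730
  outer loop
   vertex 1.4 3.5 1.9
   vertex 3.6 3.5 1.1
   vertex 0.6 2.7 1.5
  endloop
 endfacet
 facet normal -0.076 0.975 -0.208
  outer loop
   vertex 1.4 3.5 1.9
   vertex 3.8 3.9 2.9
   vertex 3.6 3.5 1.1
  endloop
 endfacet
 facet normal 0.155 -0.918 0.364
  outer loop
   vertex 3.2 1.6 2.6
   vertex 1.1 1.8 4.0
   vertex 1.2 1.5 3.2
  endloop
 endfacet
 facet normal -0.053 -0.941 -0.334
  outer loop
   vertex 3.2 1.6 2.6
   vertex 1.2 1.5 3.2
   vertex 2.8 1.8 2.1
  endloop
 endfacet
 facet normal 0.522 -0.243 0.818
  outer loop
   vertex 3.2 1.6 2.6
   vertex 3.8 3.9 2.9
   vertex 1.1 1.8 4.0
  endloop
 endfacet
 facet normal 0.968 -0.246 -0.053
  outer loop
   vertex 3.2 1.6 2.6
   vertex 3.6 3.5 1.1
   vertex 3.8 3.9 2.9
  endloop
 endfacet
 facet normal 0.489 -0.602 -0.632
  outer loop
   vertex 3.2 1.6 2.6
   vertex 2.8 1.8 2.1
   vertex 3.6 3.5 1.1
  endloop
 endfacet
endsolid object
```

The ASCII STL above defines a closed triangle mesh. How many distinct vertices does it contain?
8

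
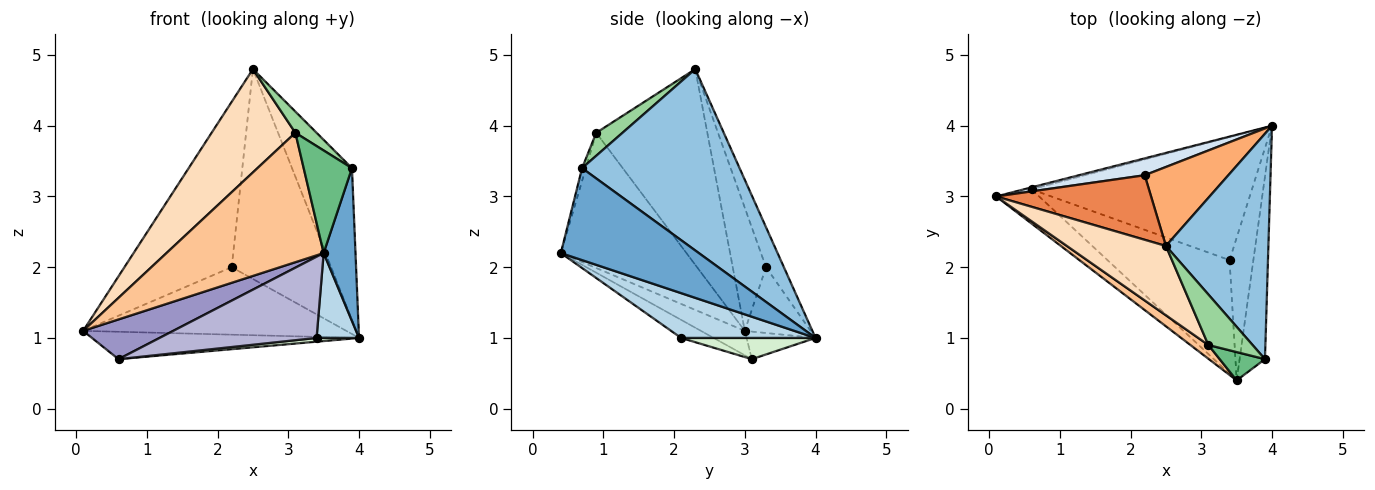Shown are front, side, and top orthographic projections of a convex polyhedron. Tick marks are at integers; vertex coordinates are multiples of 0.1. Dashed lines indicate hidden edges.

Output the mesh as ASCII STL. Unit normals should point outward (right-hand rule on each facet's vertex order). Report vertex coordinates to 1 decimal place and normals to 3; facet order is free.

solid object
 facet normal 0.941 -0.217 -0.259
  outer loop
   vertex 3.9 0.7 3.4
   vertex 3.5 0.4 2.2
   vertex 4.0 4.0 1.0
  endloop
 endfacet
 facet normal 0.826 0.315 0.467
  outer loop
   vertex 3.9 0.7 3.4
   vertex 4.0 4.0 1.0
   vertex 2.5 2.3 4.8
  endloop
 endfacet
 facet normal 0.851 -0.269 -0.452
  outer loop
   vertex 3.4 2.1 1.0
   vertex 4.0 4.0 1.0
   vertex 3.5 0.4 2.2
  endloop
 endfacet
 facet normal -0.236 0.943 0.236
  outer loop
   vertex 2.2 3.3 2.0
   vertex 4.0 4.0 1.0
   vertex 0.1 3.0 1.1
  endloop
 endfacet
 facet normal -0.278 0.895 0.349
  outer loop
   vertex 2.2 3.3 2.0
   vertex 0.1 3.0 1.1
   vertex 2.5 2.3 4.8
  endloop
 endfacet
 facet normal -0.166 0.923 0.347
  outer loop
   vertex 2.2 3.3 2.0
   vertex 2.5 2.3 4.8
   vertex 4.0 4.0 1.0
  endloop
 endfacet
 facet normal -0.622 -0.779 0.083
  outer loop
   vertex 3.1 0.9 3.9
   vertex 0.1 3.0 1.1
   vertex 3.5 0.4 2.2
  endloop
 endfacet
 facet normal -0.740 -0.558 0.375
  outer loop
   vertex 3.1 0.9 3.9
   vertex 2.5 2.3 4.8
   vertex 0.1 3.0 1.1
  endloop
 endfacet
 facet normal -0.075 -0.961 0.265
  outer loop
   vertex 3.1 0.9 3.9
   vertex 3.5 0.4 2.2
   vertex 3.9 0.7 3.4
  endloop
 endfacet
 facet normal 0.432 -0.349 0.831
  outer loop
   vertex 3.1 0.9 3.9
   vertex 3.9 0.7 3.4
   vertex 2.5 2.3 4.8
  endloop
 endfacet
 facet normal -0.249 0.966 -0.070
  outer loop
   vertex 0.6 3.1 0.7
   vertex 0.1 3.0 1.1
   vertex 4.0 4.0 1.0
  endloop
 endfacet
 facet normal 0.096 -0.030 -0.995
  outer loop
   vertex 0.6 3.1 0.7
   vertex 4.0 4.0 1.0
   vertex 3.4 2.1 1.0
  endloop
 endfacet
 facet normal -0.347 -0.712 -0.611
  outer loop
   vertex 0.6 3.1 0.7
   vertex 3.5 0.4 2.2
   vertex 0.1 3.0 1.1
  endloop
 endfacet
 facet normal -0.120 -0.577 -0.808
  outer loop
   vertex 0.6 3.1 0.7
   vertex 3.4 2.1 1.0
   vertex 3.5 0.4 2.2
  endloop
 endfacet
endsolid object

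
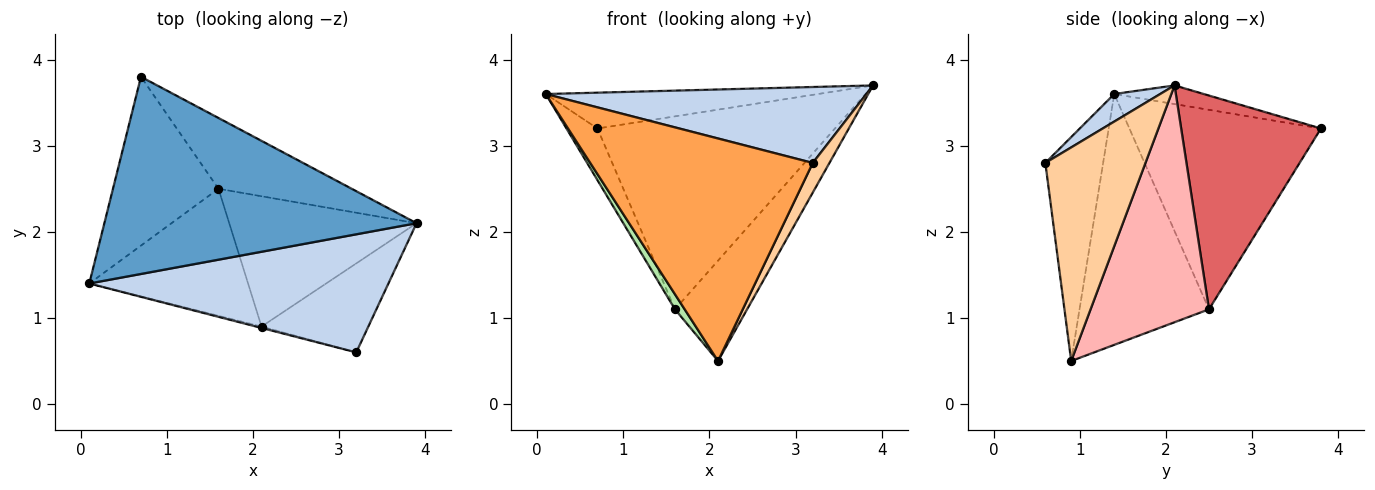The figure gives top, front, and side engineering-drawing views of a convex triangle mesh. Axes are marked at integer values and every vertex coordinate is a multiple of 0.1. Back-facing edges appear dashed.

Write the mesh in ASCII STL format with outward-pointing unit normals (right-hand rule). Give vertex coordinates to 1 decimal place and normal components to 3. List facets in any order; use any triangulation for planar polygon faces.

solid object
 facet normal -0.059 0.178 0.982
  outer loop
   vertex 0.7 3.8 3.2
   vertex 0.1 1.4 3.6
   vertex 3.9 2.1 3.7
  endloop
 endfacet
 facet normal 0.077 -0.539 0.839
  outer loop
   vertex 3.2 0.6 2.8
   vertex 3.9 2.1 3.7
   vertex 0.1 1.4 3.6
  endloop
 endfacet
 facet normal -0.251 -0.968 -0.006
  outer loop
   vertex 3.2 0.6 2.8
   vertex 0.1 1.4 3.6
   vertex 2.1 0.9 0.5
  endloop
 endfacet
 facet normal 0.885 -0.147 -0.442
  outer loop
   vertex 3.2 0.6 2.8
   vertex 2.1 0.9 0.5
   vertex 3.9 2.1 3.7
  endloop
 endfacet
 facet normal -0.875 0.142 -0.463
  outer loop
   vertex 1.6 2.5 1.1
   vertex 0.1 1.4 3.6
   vertex 0.7 3.8 3.2
  endloop
 endfacet
 facet normal -0.843 -0.063 -0.534
  outer loop
   vertex 1.6 2.5 1.1
   vertex 2.1 0.9 0.5
   vertex 0.1 1.4 3.6
  endloop
 endfacet
 facet normal 0.484 0.822 -0.301
  outer loop
   vertex 1.6 2.5 1.1
   vertex 0.7 3.8 3.2
   vertex 3.9 2.1 3.7
  endloop
 endfacet
 facet normal 0.708 0.431 -0.560
  outer loop
   vertex 1.6 2.5 1.1
   vertex 3.9 2.1 3.7
   vertex 2.1 0.9 0.5
  endloop
 endfacet
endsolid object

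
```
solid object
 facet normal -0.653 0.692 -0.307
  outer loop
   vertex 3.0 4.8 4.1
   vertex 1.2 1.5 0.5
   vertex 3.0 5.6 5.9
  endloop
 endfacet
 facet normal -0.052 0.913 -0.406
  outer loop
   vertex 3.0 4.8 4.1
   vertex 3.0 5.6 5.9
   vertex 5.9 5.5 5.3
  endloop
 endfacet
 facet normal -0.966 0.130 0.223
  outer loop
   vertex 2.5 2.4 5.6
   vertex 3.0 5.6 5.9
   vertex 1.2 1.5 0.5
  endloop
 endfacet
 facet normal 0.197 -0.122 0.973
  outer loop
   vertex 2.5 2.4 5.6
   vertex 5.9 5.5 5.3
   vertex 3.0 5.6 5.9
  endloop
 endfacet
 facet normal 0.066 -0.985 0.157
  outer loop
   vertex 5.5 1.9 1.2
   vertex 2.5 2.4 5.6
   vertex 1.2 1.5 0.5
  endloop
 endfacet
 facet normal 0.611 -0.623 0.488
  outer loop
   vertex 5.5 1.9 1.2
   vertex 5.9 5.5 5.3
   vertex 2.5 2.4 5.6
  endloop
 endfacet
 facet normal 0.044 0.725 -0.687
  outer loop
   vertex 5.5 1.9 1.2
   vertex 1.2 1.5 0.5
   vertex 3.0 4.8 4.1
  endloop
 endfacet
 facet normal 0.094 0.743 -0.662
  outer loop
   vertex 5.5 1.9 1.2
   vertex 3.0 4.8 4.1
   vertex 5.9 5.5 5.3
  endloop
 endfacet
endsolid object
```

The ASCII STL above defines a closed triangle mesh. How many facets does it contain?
8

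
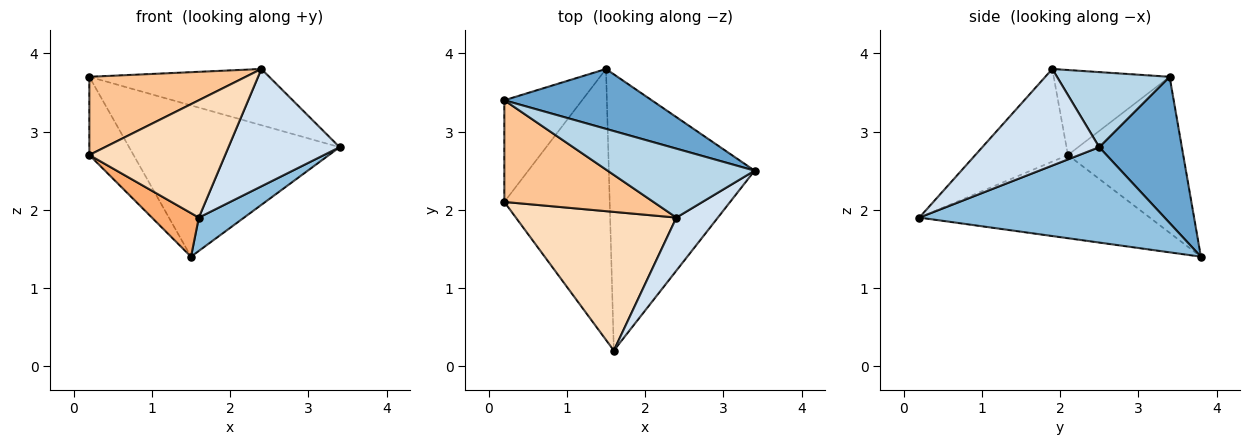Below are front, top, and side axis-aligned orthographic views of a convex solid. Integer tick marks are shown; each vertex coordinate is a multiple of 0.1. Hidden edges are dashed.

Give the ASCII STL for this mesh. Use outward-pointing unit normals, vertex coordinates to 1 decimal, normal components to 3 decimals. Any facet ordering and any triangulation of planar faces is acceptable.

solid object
 facet normal 0.343 0.873 0.346
  outer loop
   vertex 1.5 3.8 1.4
   vertex 0.2 3.4 3.7
   vertex 3.4 2.5 2.8
  endloop
 endfacet
 facet normal 0.545 -0.101 -0.833
  outer loop
   vertex 1.5 3.8 1.4
   vertex 3.4 2.5 2.8
   vertex 1.6 0.2 1.9
  endloop
 endfacet
 facet normal 0.368 0.588 0.721
  outer loop
   vertex 2.4 1.9 3.8
   vertex 3.4 2.5 2.8
   vertex 0.2 3.4 3.7
  endloop
 endfacet
 facet normal 0.692 -0.658 0.297
  outer loop
   vertex 2.4 1.9 3.8
   vertex 1.6 0.2 1.9
   vertex 3.4 2.5 2.8
  endloop
 endfacet
 facet normal -0.846 0.325 -0.422
  outer loop
   vertex 0.2 2.1 2.7
   vertex 0.2 3.4 3.7
   vertex 1.5 3.8 1.4
  endloop
 endfacet
 facet normal -0.615 -0.125 -0.779
  outer loop
   vertex 0.2 2.1 2.7
   vertex 1.5 3.8 1.4
   vertex 1.6 0.2 1.9
  endloop
 endfacet
 facet normal -0.412 -0.556 0.722
  outer loop
   vertex 0.2 2.1 2.7
   vertex 2.4 1.9 3.8
   vertex 0.2 3.4 3.7
  endloop
 endfacet
 facet normal -0.403 -0.591 0.699
  outer loop
   vertex 0.2 2.1 2.7
   vertex 1.6 0.2 1.9
   vertex 2.4 1.9 3.8
  endloop
 endfacet
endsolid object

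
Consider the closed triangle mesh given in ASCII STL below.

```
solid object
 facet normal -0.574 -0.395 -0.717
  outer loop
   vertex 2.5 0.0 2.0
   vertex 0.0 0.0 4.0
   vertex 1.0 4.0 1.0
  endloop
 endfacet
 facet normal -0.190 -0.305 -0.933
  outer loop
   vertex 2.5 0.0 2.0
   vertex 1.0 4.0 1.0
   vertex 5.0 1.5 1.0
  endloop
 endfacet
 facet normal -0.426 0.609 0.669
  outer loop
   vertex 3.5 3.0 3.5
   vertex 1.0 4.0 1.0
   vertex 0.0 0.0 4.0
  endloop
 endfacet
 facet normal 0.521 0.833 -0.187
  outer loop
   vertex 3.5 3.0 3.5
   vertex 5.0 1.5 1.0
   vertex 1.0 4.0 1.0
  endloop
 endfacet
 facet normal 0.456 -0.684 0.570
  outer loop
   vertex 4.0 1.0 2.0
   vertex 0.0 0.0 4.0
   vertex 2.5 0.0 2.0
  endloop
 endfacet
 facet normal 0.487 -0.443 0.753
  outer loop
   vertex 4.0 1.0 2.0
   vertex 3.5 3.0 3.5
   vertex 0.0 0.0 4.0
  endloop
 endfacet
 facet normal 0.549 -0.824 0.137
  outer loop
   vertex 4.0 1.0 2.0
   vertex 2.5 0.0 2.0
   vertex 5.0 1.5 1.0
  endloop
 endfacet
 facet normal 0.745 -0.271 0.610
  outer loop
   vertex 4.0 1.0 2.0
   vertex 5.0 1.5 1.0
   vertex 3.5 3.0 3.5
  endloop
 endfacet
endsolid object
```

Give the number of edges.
12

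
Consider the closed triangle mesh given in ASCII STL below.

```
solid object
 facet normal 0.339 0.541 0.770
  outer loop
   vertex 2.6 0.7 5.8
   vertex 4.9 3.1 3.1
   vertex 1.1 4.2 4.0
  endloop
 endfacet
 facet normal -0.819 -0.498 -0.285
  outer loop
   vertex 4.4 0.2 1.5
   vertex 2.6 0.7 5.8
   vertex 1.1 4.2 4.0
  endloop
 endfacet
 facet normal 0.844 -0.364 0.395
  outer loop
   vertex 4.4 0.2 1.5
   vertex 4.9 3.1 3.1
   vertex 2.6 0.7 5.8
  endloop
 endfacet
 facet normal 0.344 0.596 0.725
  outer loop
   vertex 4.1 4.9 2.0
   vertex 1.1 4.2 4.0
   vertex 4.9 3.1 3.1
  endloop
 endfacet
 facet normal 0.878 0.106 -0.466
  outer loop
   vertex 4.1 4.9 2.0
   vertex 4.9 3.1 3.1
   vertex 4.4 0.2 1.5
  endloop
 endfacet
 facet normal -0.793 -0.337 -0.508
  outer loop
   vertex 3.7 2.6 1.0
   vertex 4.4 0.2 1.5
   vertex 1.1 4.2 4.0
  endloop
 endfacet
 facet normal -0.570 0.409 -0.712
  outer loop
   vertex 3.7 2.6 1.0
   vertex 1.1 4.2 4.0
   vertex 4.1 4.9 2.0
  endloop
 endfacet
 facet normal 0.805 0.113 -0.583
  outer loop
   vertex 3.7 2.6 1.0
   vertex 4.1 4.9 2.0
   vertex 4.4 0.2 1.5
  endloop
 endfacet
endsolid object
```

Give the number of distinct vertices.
6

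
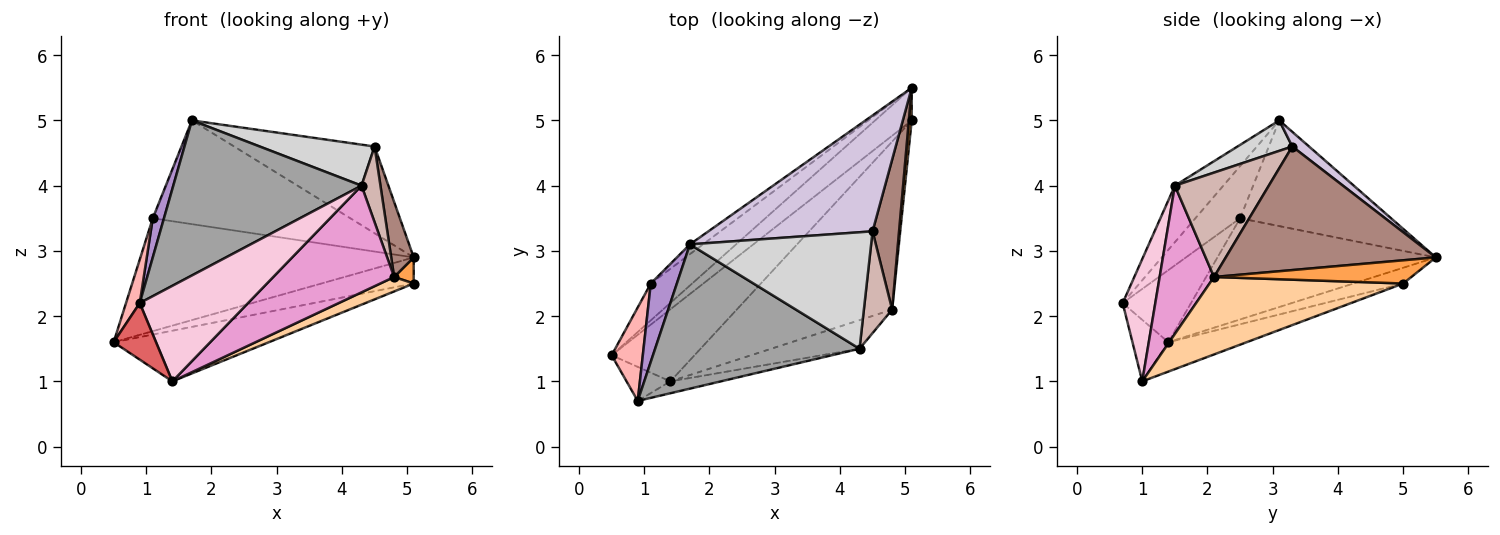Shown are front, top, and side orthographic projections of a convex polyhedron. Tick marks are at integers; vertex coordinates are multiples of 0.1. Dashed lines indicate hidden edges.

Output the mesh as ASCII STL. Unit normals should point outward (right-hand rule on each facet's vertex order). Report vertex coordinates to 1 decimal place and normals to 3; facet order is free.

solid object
 facet normal -0.319 0.592 -0.740
  outer loop
   vertex 5.1 5.0 2.5
   vertex 0.5 1.4 1.6
   vertex 5.1 5.5 2.9
  endloop
 endfacet
 facet normal -0.278 0.552 -0.786
  outer loop
   vertex 5.1 5.0 2.5
   vertex 1.4 1.0 1.0
   vertex 0.5 1.4 1.6
  endloop
 endfacet
 facet normal 0.988 -0.098 0.122
  outer loop
   vertex 5.1 5.0 2.5
   vertex 5.1 5.5 2.9
   vertex 4.8 2.1 2.6
  endloop
 endfacet
 facet normal 0.445 -0.077 -0.892
  outer loop
   vertex 5.1 5.0 2.5
   vertex 4.8 2.1 2.6
   vertex 1.4 1.0 1.0
  endloop
 endfacet
 facet normal -0.605 0.757 -0.247
  outer loop
   vertex 1.1 2.5 3.5
   vertex 5.1 5.5 2.9
   vertex 0.5 1.4 1.6
  endloop
 endfacet
 facet normal -0.605 0.792 -0.075
  outer loop
   vertex 1.1 2.5 3.5
   vertex 1.7 3.1 5.0
   vertex 5.1 5.5 2.9
  endloop
 endfacet
 facet normal -0.587 -0.694 -0.418
  outer loop
   vertex 0.9 0.7 2.2
   vertex 0.5 1.4 1.6
   vertex 1.4 1.0 1.0
  endloop
 endfacet
 facet normal -0.903 -0.181 0.390
  outer loop
   vertex 0.9 0.7 2.2
   vertex 1.1 2.5 3.5
   vertex 0.5 1.4 1.6
  endloop
 endfacet
 facet normal -0.873 -0.218 0.436
  outer loop
   vertex 0.9 0.7 2.2
   vertex 1.7 3.1 5.0
   vertex 1.1 2.5 3.5
  endloop
 endfacet
 facet normal 0.071 0.598 0.799
  outer loop
   vertex 4.5 3.3 4.6
   vertex 5.1 5.5 2.9
   vertex 1.7 3.1 5.0
  endloop
 endfacet
 facet normal 0.972 -0.104 0.208
  outer loop
   vertex 4.5 3.3 4.6
   vertex 4.8 2.1 2.6
   vertex 5.1 5.5 2.9
  endloop
 endfacet
 facet normal 0.947 -0.191 0.257
  outer loop
   vertex 4.3 1.5 4.0
   vertex 4.8 2.1 2.6
   vertex 4.5 3.3 4.6
  endloop
 endfacet
 facet normal 0.398 -0.886 -0.237
  outer loop
   vertex 4.3 1.5 4.0
   vertex 1.4 1.0 1.0
   vertex 4.8 2.1 2.6
  endloop
 endfacet
 facet normal 0.286 -0.951 -0.118
  outer loop
   vertex 4.3 1.5 4.0
   vertex 0.9 0.7 2.2
   vertex 1.4 1.0 1.0
  endloop
 endfacet
 facet normal -0.185 -0.719 0.670
  outer loop
   vertex 4.3 1.5 4.0
   vertex 1.7 3.1 5.0
   vertex 0.9 0.7 2.2
  endloop
 endfacet
 facet normal 0.157 -0.328 0.932
  outer loop
   vertex 4.3 1.5 4.0
   vertex 4.5 3.3 4.6
   vertex 1.7 3.1 5.0
  endloop
 endfacet
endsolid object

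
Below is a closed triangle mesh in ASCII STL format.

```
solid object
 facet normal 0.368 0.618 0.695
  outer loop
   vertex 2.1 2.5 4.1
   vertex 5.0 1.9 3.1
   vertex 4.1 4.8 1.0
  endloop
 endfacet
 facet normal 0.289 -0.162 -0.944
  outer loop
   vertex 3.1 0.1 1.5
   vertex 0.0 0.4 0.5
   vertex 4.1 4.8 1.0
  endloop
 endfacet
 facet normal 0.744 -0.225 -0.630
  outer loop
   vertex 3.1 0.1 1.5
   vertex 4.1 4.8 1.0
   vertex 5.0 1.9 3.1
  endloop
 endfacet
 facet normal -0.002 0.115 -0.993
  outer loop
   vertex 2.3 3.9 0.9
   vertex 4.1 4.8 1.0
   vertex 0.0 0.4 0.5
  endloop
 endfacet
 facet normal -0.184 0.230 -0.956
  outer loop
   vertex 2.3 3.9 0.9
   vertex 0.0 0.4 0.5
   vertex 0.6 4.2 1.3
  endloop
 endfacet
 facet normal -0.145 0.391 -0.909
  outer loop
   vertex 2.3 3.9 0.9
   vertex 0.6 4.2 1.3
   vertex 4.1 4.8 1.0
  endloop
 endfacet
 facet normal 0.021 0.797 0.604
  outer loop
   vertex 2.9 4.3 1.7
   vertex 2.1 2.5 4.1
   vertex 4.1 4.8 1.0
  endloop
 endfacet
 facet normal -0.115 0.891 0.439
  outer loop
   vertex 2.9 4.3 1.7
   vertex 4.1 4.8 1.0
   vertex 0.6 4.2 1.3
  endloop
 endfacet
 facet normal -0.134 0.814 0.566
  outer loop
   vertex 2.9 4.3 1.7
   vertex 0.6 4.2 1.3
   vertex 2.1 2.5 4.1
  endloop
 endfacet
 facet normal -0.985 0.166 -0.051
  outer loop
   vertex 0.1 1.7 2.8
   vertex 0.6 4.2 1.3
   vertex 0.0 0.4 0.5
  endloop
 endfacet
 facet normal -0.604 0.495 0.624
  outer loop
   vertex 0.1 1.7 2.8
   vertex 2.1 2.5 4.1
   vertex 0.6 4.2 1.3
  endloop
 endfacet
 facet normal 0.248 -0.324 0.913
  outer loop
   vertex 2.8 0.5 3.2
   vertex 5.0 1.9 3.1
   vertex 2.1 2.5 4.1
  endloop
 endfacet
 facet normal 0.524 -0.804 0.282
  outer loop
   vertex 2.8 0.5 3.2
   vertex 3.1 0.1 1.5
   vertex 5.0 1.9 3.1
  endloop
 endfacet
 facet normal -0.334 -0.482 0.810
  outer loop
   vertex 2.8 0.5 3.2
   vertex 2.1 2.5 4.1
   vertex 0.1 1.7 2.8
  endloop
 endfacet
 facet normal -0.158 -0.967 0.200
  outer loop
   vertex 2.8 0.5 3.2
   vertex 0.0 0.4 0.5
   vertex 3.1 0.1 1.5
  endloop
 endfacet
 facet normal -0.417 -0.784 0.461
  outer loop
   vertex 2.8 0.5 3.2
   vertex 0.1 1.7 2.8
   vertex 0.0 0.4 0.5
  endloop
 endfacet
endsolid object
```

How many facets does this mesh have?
16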